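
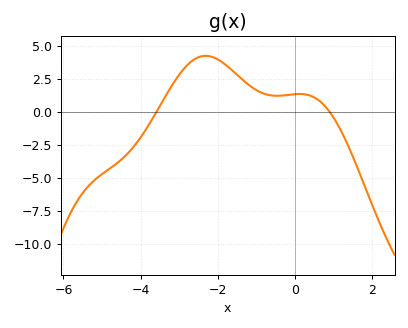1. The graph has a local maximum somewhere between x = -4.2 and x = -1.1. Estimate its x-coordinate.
-2.4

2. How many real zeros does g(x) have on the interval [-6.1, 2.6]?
2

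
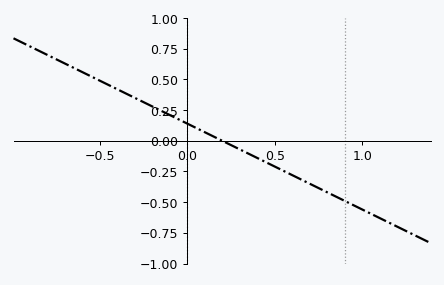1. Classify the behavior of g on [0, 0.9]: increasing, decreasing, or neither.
decreasing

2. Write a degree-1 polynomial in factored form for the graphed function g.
y = -0.7(x - 0.2)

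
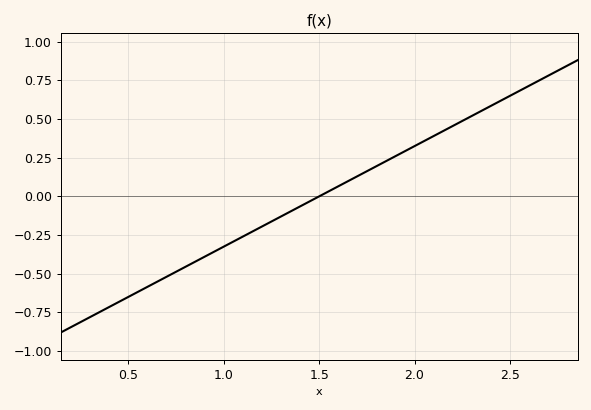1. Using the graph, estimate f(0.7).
-0.52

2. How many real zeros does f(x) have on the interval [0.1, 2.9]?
1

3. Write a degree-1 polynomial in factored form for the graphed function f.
y = 0.65(x - 1.5)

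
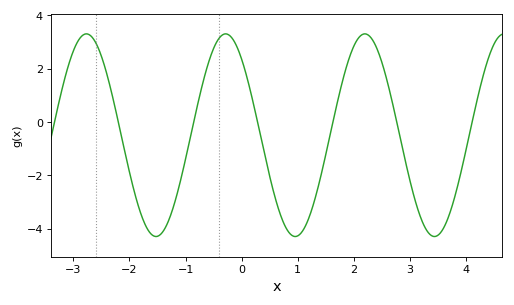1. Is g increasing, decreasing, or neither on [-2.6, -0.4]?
neither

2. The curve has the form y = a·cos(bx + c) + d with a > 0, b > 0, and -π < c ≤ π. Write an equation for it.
y = 3.8cos(2.53x + 0.722) - 0.49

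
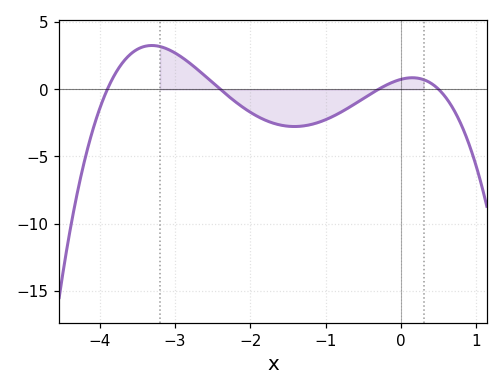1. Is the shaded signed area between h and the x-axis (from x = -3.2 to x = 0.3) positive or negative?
negative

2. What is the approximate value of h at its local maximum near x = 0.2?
1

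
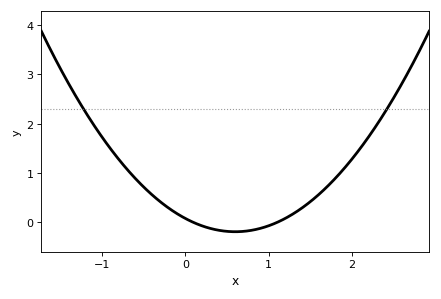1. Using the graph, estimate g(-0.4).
0.563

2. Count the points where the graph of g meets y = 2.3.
2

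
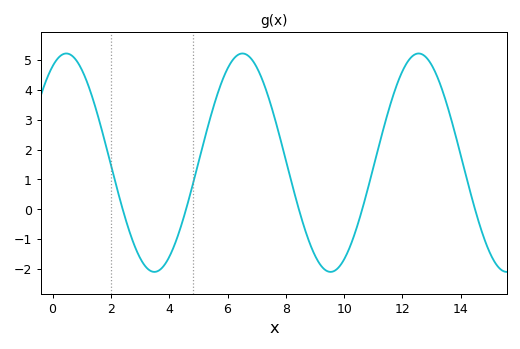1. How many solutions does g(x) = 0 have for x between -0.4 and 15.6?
5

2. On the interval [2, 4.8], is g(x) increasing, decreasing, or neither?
neither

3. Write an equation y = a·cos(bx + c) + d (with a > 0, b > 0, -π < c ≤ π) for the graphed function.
y = 3.66cos(1x - 0.49) + 1.56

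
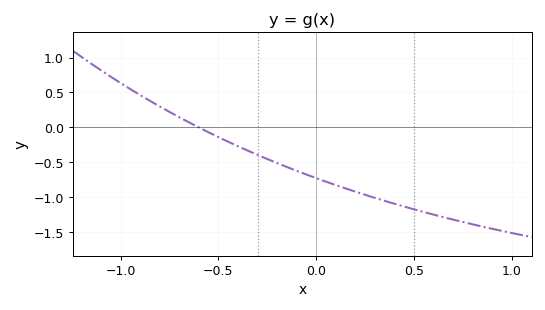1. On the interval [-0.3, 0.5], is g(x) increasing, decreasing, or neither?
decreasing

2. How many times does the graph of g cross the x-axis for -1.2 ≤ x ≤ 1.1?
1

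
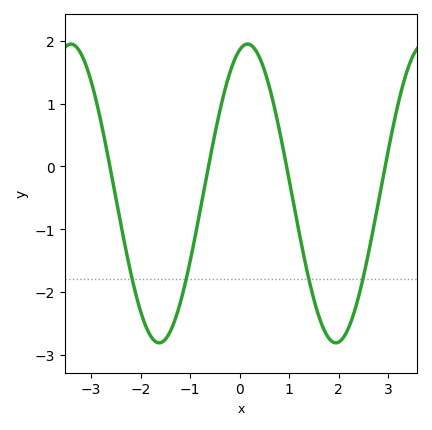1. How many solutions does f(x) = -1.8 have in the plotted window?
4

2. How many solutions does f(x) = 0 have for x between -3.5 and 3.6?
4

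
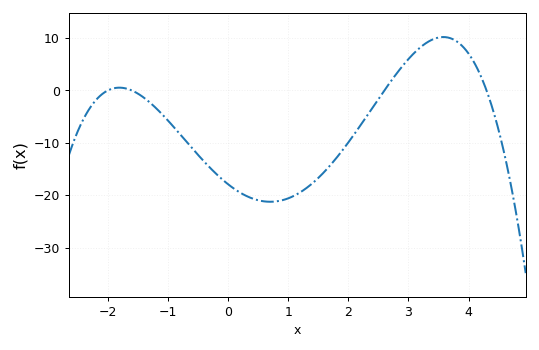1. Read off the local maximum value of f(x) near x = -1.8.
0.538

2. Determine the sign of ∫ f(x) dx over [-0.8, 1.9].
negative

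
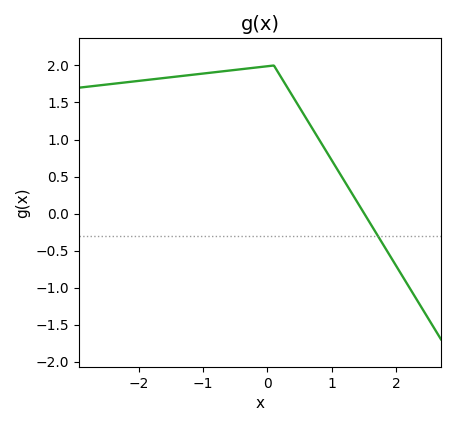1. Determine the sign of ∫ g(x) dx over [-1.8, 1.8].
positive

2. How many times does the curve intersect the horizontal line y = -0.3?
1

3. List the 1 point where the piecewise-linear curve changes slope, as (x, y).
(0.1, 2)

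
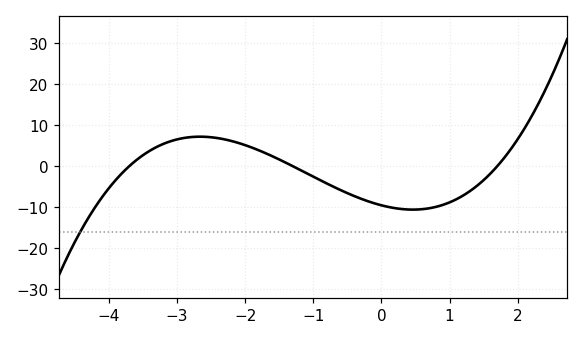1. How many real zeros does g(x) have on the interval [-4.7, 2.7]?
3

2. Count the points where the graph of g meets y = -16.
1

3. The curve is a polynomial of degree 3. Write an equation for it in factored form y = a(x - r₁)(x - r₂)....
y = 1.17(x + 3.7)(x + 1.3)(x - 1.7)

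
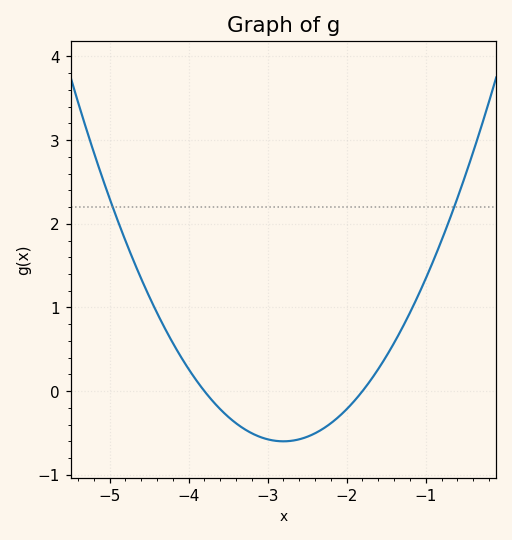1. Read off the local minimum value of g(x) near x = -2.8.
-0.6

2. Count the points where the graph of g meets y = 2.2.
2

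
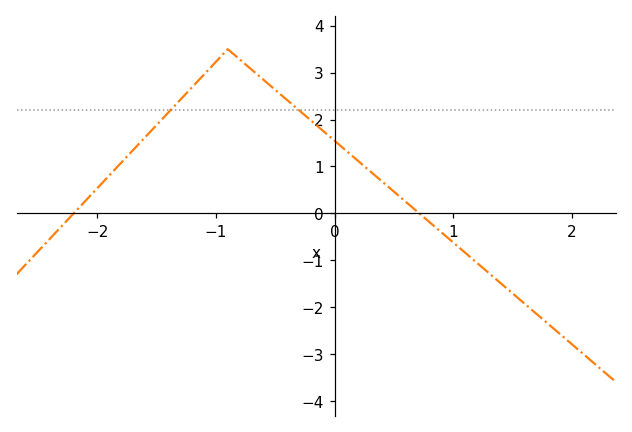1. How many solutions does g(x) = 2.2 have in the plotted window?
2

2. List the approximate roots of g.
-2.2, 0.713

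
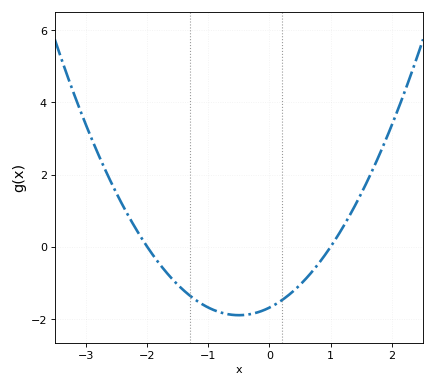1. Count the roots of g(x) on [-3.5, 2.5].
2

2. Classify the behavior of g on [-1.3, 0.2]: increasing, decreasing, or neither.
neither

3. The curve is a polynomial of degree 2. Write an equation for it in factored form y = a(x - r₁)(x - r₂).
y = 0.84(x + 2)(x - 1)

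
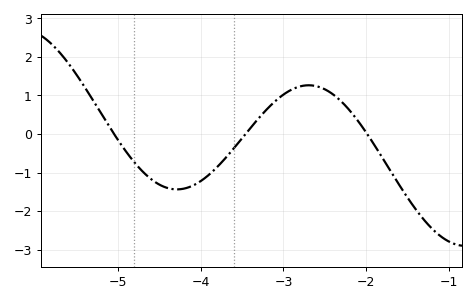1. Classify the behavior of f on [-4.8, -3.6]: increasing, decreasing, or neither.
neither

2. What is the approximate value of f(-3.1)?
0.8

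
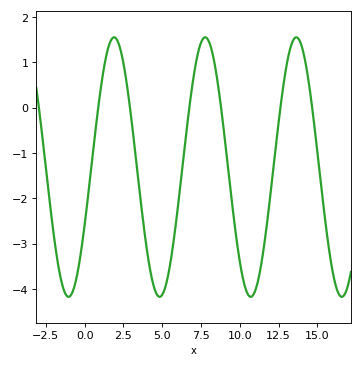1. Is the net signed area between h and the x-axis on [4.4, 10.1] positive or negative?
negative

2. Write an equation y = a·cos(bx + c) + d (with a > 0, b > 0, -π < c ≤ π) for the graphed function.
y = 2.86cos(1.07x - 2.03) - 1.31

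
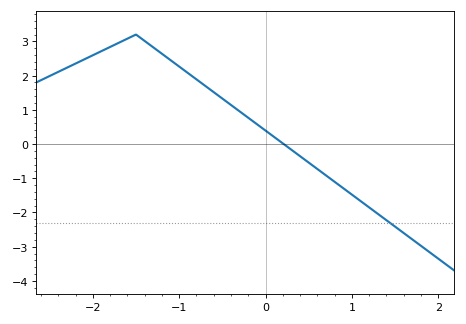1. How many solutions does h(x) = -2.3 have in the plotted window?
1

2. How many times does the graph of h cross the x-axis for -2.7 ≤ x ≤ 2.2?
1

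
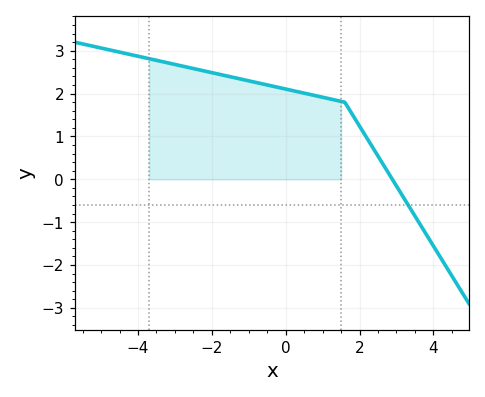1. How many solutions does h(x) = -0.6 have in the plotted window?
1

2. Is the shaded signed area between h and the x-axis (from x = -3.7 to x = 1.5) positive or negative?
positive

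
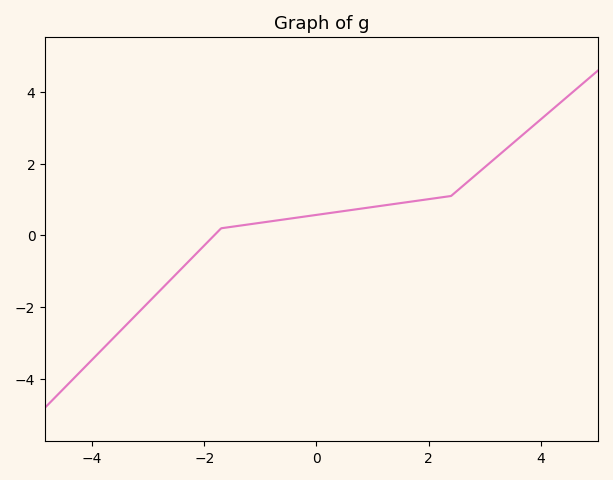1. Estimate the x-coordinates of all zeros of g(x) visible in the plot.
-1.8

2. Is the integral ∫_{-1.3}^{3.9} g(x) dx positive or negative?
positive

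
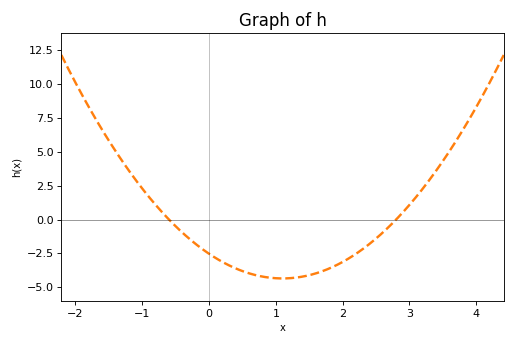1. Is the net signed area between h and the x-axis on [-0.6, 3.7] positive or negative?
negative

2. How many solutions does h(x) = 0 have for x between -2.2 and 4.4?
2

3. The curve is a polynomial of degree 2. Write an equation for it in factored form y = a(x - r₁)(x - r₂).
y = 1.5(x + 0.6)(x - 2.8)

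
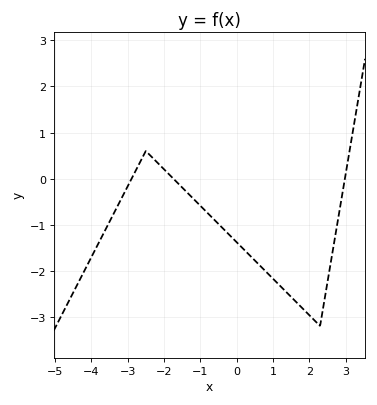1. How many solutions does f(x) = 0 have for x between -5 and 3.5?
3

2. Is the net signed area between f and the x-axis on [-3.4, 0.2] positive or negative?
negative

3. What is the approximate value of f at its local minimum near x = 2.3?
-3.2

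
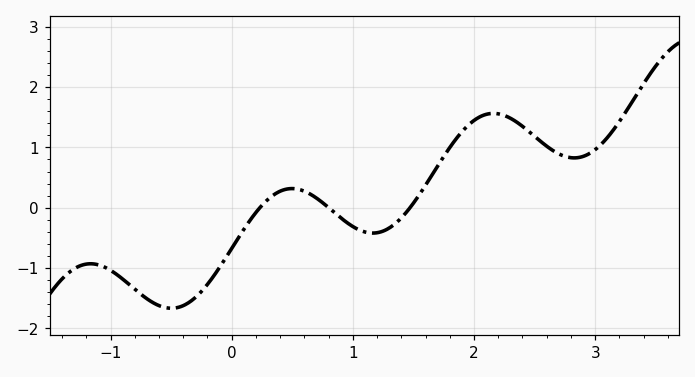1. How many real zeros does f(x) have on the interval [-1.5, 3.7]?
3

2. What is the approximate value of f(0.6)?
0.273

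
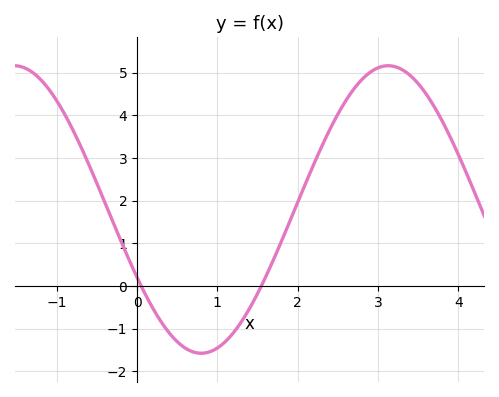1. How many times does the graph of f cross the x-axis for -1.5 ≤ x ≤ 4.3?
2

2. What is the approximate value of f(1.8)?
1.05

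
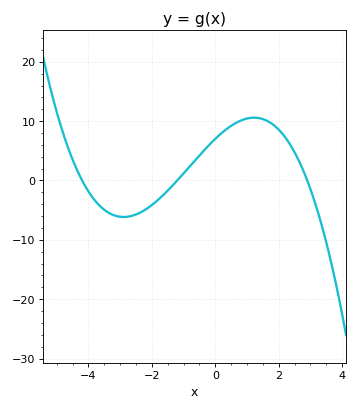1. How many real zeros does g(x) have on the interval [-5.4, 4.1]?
3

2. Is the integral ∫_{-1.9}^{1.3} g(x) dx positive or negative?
positive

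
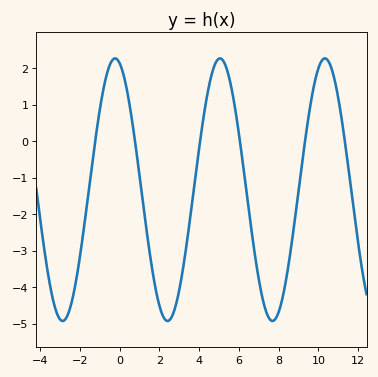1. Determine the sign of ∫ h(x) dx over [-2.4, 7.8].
negative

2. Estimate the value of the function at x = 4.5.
1.5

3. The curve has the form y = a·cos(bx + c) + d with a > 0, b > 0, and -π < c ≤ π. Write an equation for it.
y = 3.6cos(1.2x + 0.27) - 1.33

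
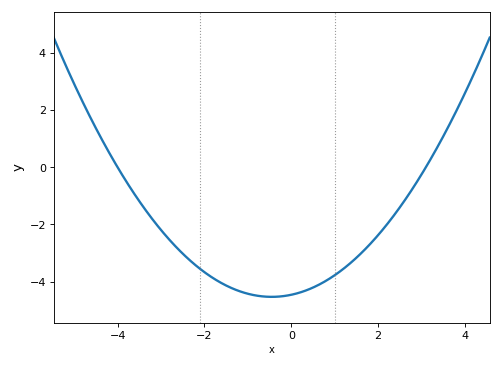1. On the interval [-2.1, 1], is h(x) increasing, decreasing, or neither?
neither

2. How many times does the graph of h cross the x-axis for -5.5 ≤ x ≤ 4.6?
2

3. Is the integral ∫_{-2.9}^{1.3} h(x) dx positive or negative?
negative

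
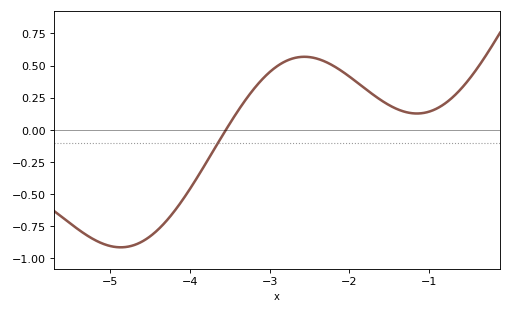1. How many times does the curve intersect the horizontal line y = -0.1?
1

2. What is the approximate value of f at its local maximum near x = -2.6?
0.56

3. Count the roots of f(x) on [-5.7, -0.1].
1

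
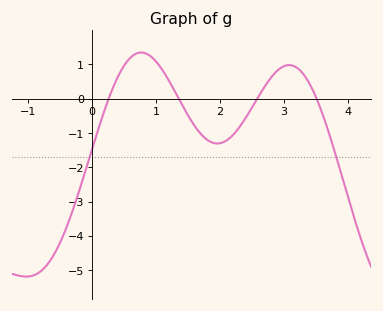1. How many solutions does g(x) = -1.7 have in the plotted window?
2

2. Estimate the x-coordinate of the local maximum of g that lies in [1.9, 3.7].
3.1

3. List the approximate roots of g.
0.3, 1.4, 2.6, 3.5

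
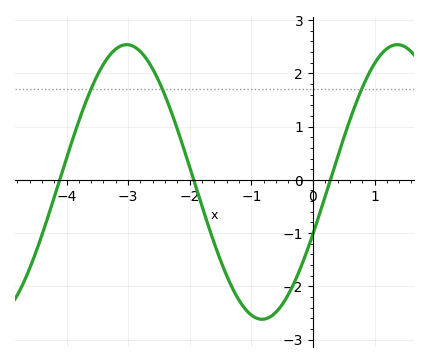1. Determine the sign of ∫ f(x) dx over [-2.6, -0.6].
negative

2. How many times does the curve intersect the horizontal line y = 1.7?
3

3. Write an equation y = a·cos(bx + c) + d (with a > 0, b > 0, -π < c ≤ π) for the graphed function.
y = 2.58cos(1.43x - 1.96) - 0.04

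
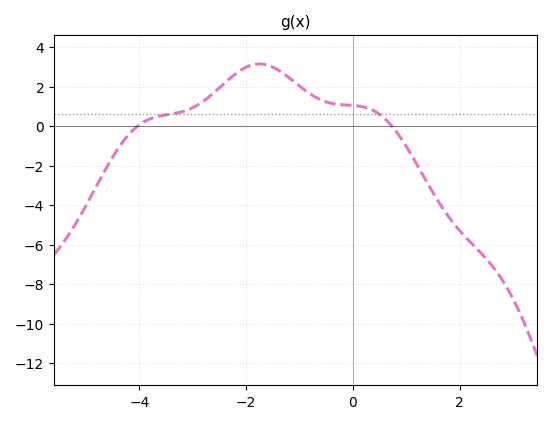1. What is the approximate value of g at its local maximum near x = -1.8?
3.15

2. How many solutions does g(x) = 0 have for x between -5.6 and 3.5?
2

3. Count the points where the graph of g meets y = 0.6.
2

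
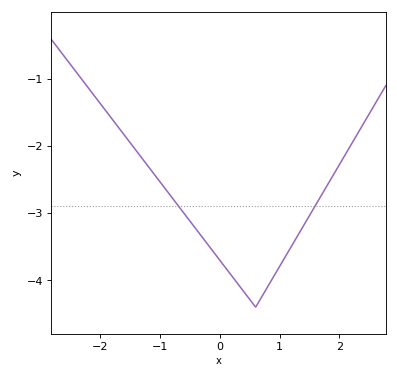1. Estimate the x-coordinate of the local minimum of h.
0.6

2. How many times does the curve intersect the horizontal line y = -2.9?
2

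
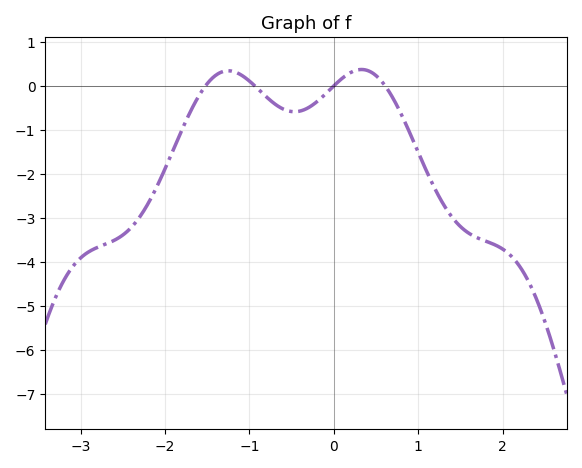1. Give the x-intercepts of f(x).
-1.5, -0.9, 0, 0.6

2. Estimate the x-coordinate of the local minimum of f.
-0.5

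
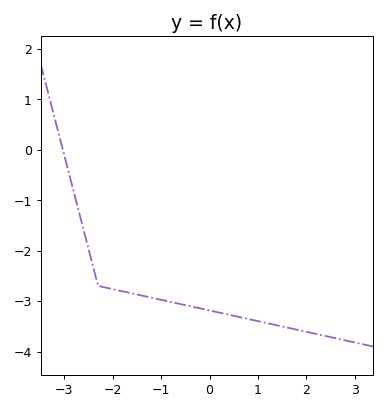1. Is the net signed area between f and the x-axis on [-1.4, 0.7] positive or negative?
negative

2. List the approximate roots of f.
-3.03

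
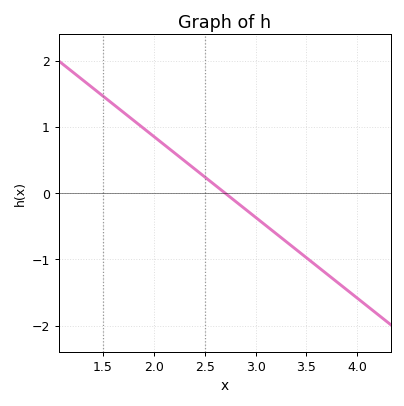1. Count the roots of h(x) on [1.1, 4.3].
1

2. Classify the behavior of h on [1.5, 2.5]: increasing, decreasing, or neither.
decreasing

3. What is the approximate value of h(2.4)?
0.366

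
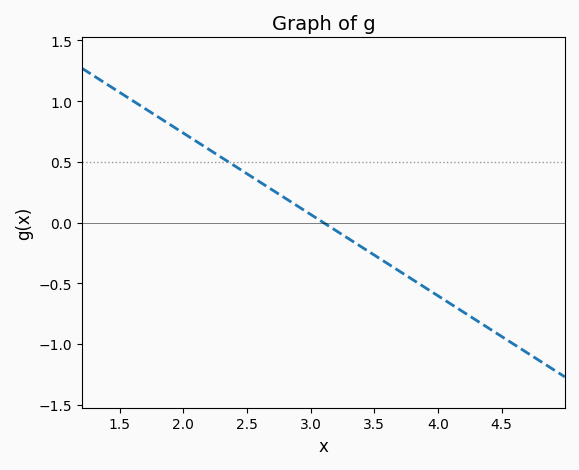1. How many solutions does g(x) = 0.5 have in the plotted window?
1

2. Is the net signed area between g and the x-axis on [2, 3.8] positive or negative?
positive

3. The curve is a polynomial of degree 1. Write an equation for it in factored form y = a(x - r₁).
y = -0.67(x - 3.1)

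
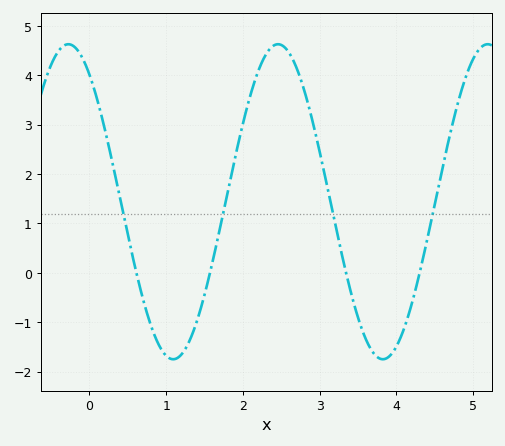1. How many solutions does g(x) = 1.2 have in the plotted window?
4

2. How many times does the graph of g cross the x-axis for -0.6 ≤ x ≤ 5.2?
4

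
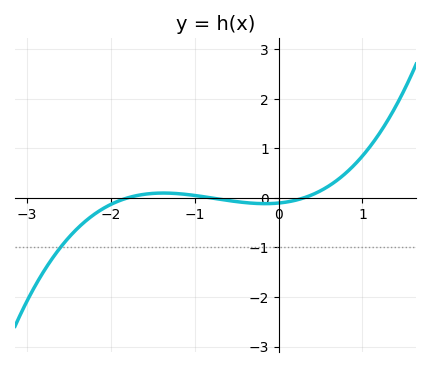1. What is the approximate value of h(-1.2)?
0.086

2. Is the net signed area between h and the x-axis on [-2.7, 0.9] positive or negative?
negative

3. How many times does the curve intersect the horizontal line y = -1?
1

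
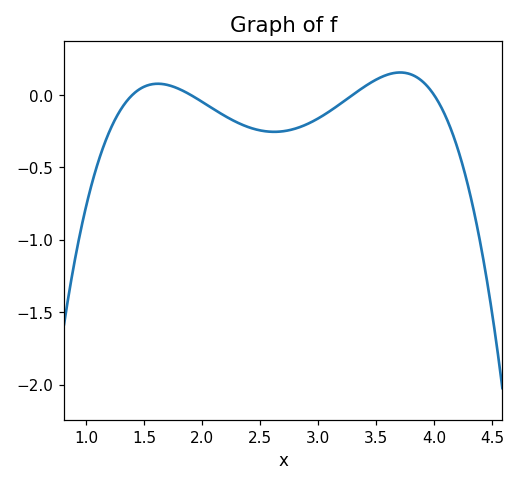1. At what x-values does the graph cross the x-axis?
1.4, 1.9, 3.3, 4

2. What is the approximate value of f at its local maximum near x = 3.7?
0.154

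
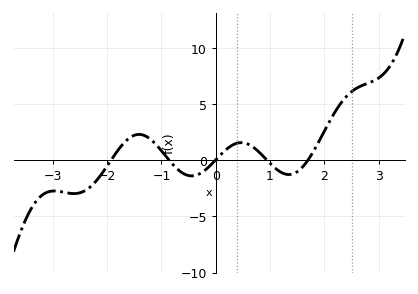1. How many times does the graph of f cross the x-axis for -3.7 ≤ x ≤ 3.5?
5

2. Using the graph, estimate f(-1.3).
2.2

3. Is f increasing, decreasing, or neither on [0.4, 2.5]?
neither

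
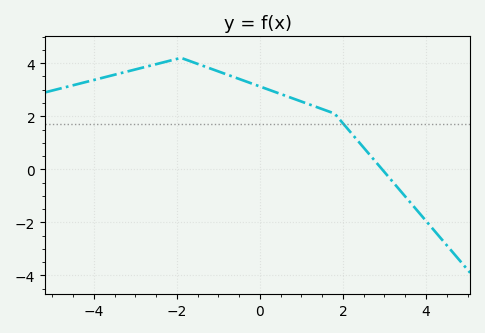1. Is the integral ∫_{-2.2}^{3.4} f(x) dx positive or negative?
positive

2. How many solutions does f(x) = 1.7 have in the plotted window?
1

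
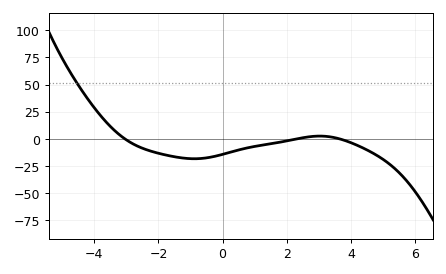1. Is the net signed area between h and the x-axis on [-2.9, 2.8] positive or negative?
negative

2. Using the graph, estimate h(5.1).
-21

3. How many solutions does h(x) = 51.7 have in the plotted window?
1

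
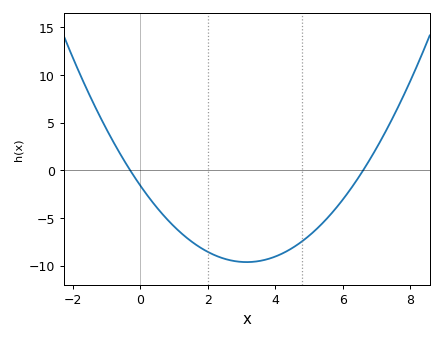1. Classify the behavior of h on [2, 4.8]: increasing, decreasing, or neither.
neither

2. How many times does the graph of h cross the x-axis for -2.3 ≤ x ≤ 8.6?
2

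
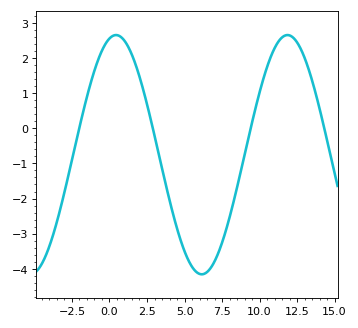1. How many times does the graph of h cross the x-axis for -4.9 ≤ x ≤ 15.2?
4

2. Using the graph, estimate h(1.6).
2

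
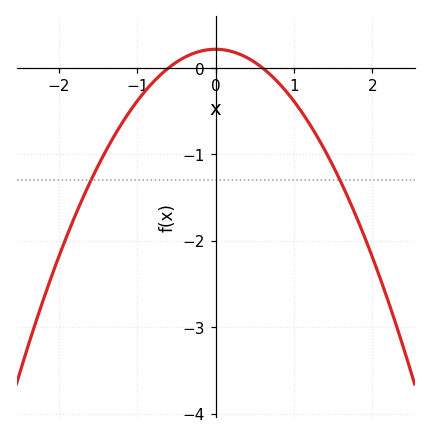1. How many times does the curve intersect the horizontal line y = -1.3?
2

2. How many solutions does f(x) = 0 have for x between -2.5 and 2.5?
2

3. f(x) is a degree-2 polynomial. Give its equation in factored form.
y = -0.6(x + 0.6)(x - 0.6)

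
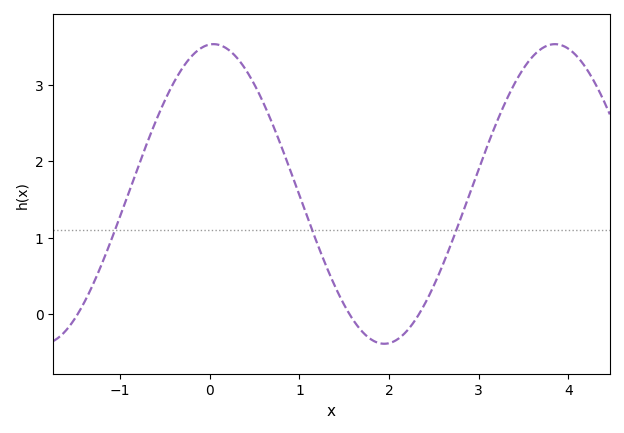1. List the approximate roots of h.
-1.5, 1.6, 2.3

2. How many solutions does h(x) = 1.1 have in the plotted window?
3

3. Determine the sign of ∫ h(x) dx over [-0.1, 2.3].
positive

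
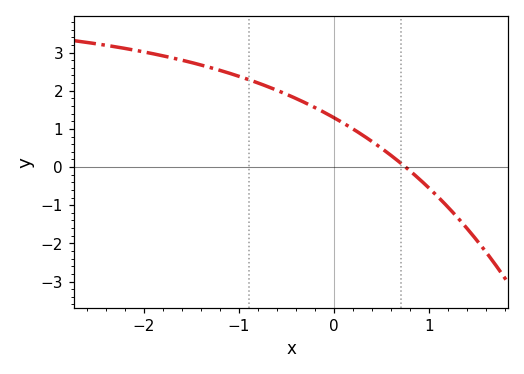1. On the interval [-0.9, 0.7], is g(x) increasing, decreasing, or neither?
decreasing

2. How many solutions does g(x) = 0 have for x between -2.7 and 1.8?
1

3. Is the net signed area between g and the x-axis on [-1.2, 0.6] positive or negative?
positive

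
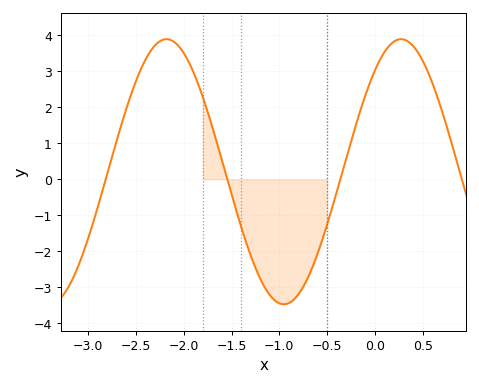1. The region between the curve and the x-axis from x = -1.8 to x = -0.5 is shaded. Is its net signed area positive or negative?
negative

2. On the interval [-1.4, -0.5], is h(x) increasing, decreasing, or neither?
neither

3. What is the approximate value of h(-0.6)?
-2.07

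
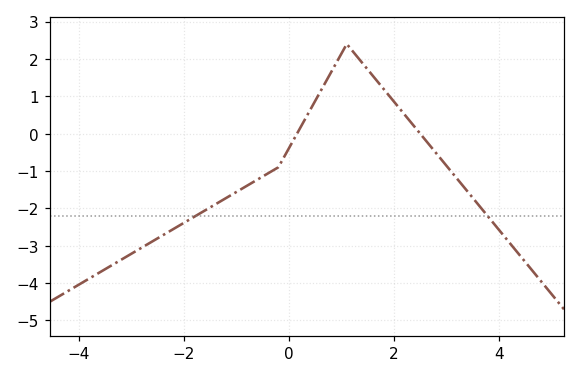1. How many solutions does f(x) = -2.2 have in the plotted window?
2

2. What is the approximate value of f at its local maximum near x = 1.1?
2.4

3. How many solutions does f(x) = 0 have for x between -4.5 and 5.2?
2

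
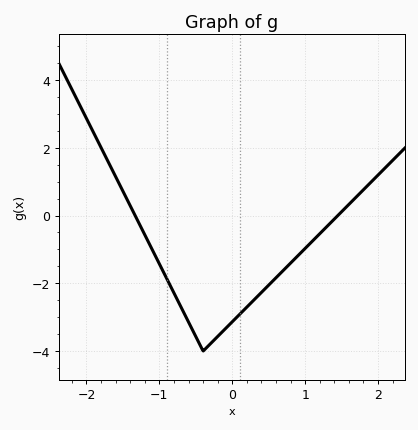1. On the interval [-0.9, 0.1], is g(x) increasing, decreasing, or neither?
neither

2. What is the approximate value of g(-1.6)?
1.15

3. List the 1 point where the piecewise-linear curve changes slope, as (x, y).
(-0.4, -4)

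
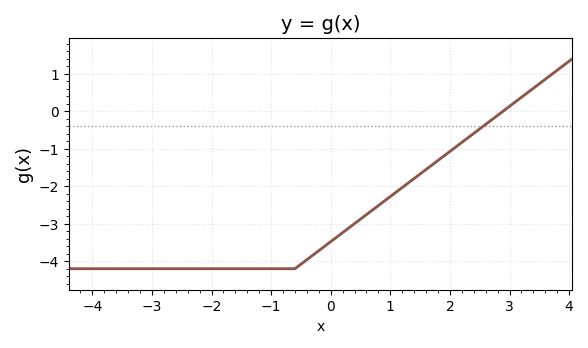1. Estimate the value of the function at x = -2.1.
-4.2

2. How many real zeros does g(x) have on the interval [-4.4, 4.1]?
1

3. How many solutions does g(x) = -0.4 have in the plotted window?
1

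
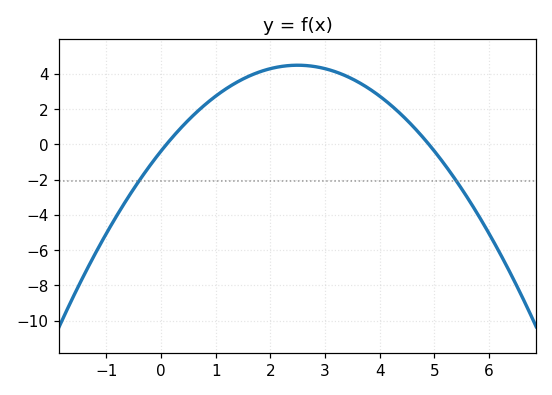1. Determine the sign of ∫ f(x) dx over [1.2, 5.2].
positive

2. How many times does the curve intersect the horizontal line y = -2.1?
2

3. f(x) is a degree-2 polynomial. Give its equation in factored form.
y = -0.78(x - 0.1)(x - 4.9)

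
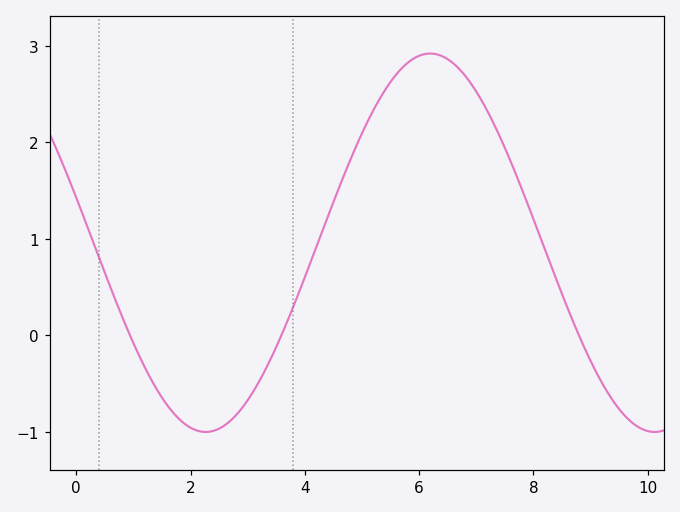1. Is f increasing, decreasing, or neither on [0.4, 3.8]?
neither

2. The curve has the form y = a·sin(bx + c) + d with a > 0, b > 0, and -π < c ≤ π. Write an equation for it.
y = 1.96sin(0.8x + 2.9) + 0.96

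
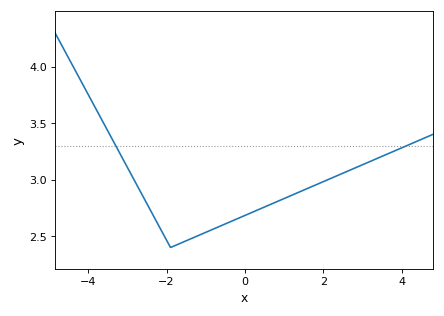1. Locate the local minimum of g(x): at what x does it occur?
-1.9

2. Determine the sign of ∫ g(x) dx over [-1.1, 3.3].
positive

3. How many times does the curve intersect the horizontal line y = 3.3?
2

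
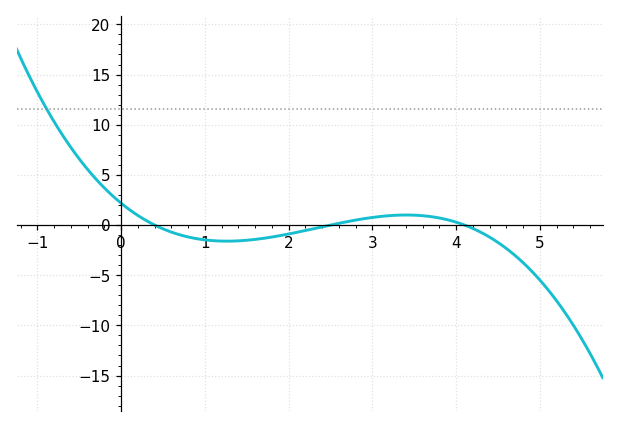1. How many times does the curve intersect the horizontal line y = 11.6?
1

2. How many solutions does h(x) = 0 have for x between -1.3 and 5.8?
3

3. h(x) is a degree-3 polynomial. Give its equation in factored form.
y = -0.53(x - 0.4)(x - 2.5)(x - 4.1)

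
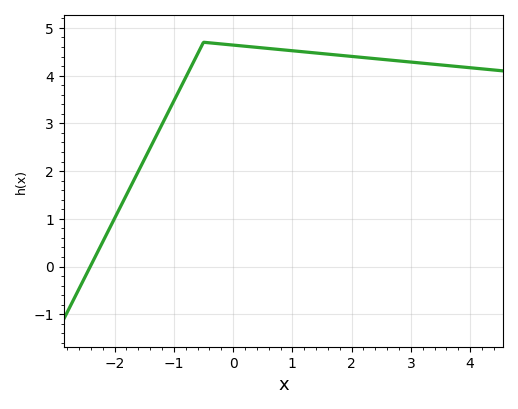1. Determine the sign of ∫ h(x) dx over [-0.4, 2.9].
positive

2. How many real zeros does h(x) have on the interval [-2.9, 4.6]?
1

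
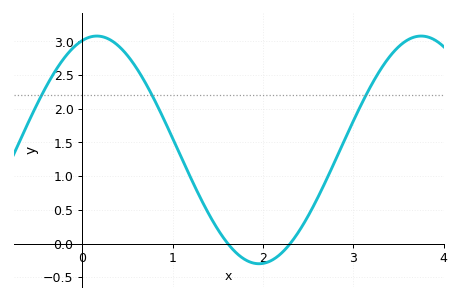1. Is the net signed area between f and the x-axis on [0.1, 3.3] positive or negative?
positive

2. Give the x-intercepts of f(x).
1.61, 2.3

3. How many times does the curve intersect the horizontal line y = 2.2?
3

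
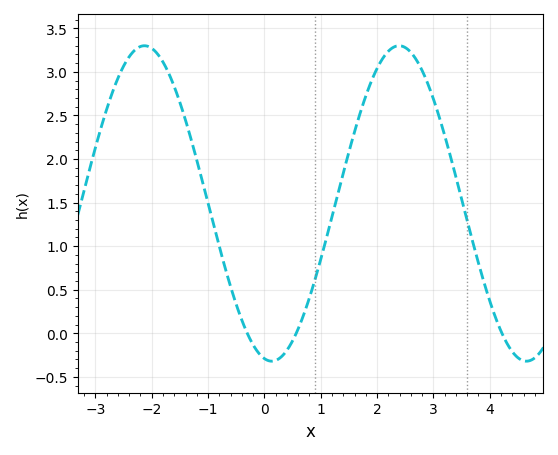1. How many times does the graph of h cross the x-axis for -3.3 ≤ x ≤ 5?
3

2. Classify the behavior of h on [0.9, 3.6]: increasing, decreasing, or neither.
neither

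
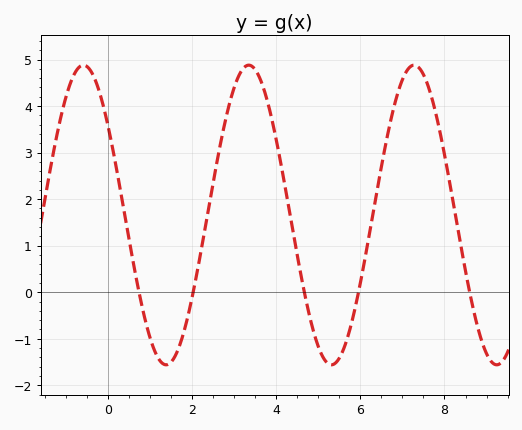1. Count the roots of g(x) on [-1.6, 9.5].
5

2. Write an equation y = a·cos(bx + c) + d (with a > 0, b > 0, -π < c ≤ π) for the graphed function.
y = 3.22cos(1.6x + 0.922) + 1.66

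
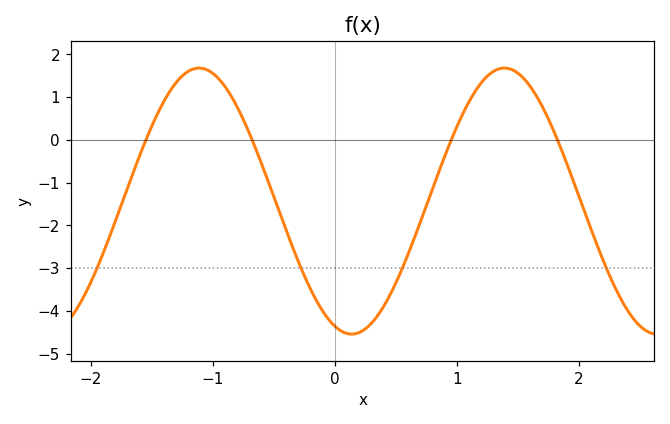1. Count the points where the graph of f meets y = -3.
4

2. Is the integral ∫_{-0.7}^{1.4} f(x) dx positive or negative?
negative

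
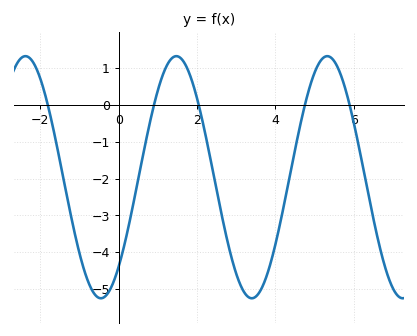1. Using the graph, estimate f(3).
-4.57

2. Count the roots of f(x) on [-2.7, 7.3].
5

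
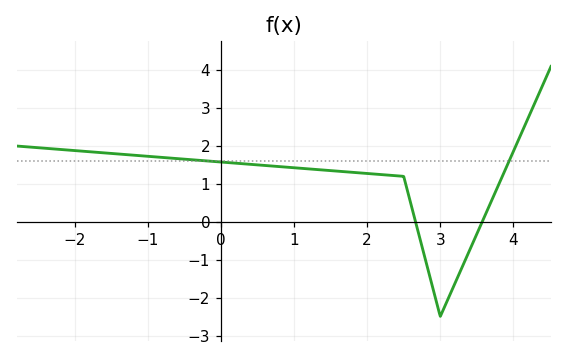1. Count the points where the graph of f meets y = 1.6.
2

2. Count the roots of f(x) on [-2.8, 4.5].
2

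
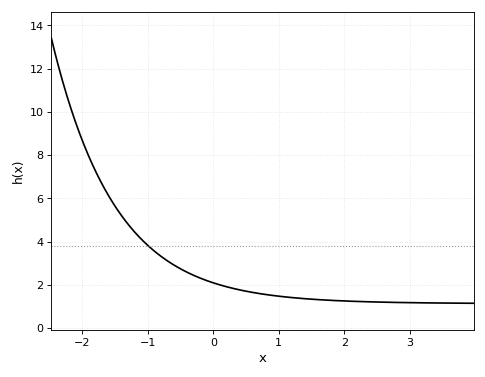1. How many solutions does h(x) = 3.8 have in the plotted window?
1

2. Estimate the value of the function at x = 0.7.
1.6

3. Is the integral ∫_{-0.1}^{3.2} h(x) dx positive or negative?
positive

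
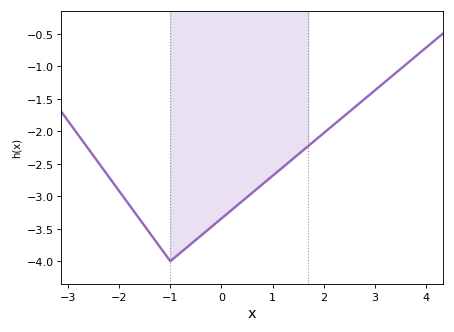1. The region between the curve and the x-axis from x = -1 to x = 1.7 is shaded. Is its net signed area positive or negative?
negative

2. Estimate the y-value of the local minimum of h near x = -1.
-4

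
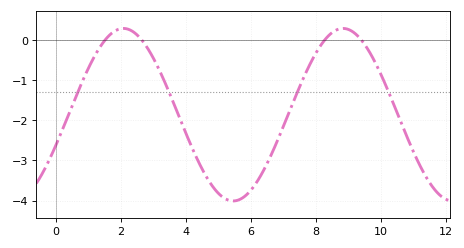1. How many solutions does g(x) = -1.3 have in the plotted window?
4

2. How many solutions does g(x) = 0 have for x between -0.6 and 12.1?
4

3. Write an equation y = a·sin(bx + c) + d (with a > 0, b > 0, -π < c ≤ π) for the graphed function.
y = 2.15sin(0.93x - 0.37) - 1.86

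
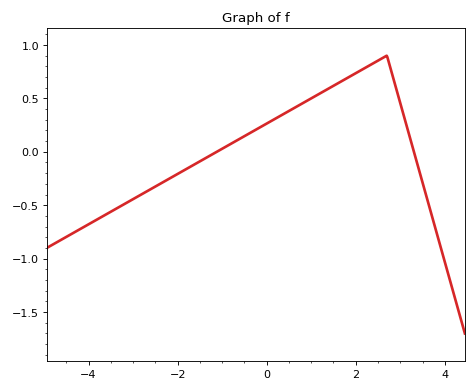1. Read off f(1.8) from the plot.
0.7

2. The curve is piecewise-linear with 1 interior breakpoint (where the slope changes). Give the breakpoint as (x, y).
(2.7, 0.9)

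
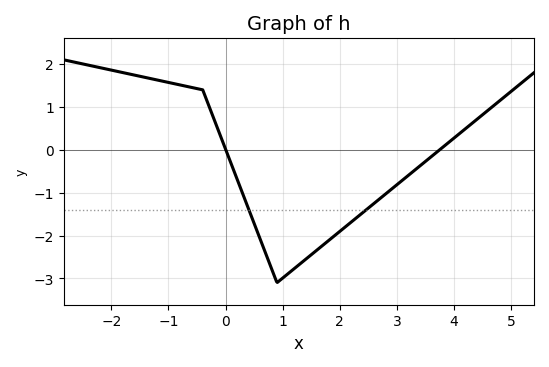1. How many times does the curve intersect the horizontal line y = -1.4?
2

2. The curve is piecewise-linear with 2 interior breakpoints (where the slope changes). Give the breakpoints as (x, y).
(-0.4, 1.4); (0.9, -3.1)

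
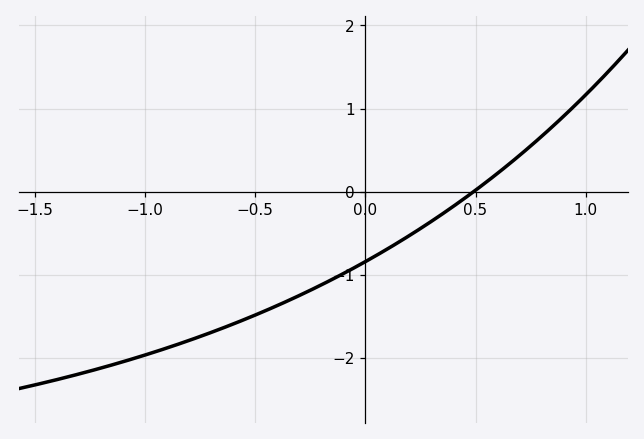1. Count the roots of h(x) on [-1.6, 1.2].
1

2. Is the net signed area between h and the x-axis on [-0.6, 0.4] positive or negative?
negative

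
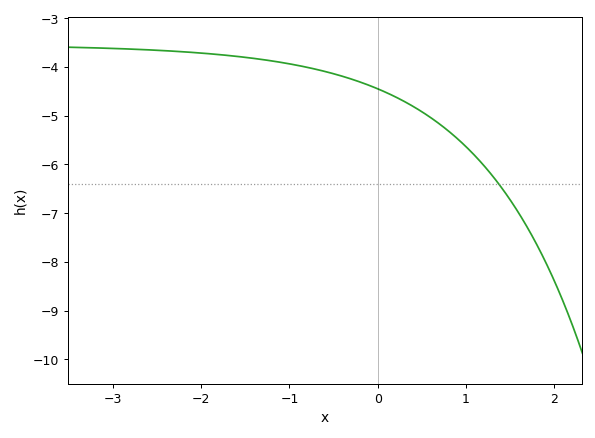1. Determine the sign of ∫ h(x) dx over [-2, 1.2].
negative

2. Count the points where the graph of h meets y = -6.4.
1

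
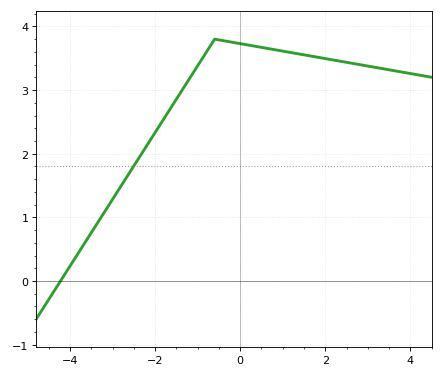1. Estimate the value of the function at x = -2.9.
1.39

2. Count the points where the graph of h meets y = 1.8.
1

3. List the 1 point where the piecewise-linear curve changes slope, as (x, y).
(-0.6, 3.8)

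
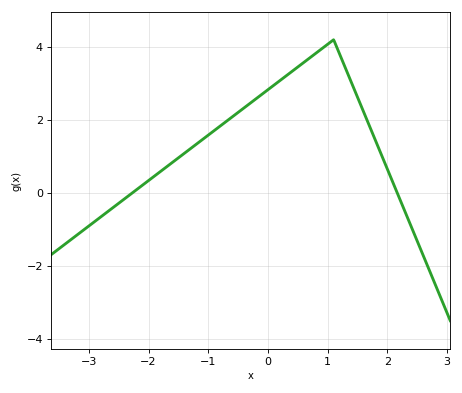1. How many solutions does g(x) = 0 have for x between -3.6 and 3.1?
2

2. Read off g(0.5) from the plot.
3.45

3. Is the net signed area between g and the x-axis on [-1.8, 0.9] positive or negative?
positive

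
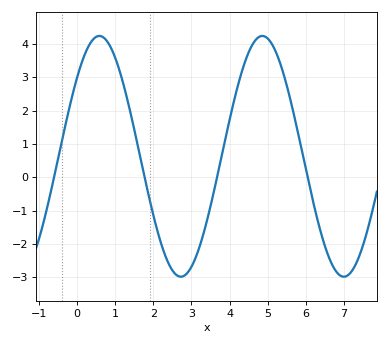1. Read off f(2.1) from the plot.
-1.57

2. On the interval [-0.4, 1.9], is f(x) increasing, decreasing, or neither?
neither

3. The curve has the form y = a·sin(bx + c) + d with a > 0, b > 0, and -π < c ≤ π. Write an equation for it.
y = 3.61sin(1.47x + 0.712) + 0.63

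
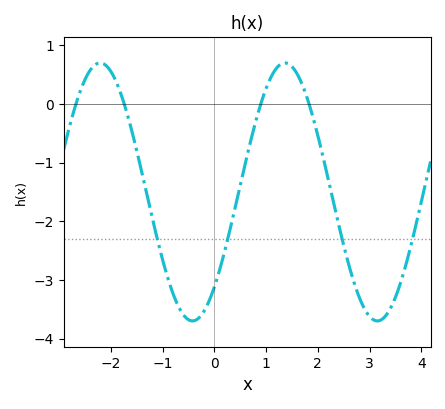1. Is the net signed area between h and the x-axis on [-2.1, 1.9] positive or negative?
negative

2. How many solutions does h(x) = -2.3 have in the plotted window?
4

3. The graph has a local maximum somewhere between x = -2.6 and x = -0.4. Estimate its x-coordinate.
-2.2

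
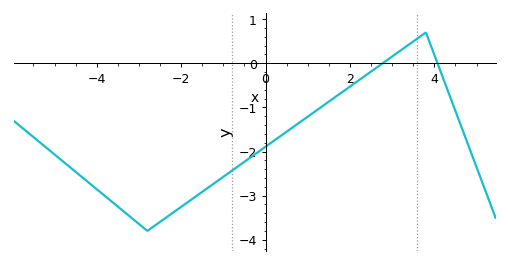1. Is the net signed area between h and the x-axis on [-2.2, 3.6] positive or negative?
negative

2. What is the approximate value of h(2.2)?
-0.4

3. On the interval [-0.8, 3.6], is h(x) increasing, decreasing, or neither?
increasing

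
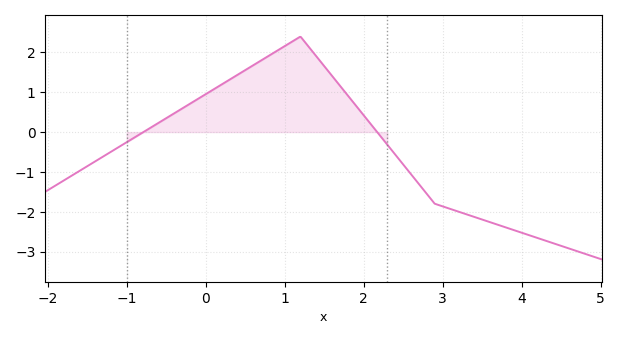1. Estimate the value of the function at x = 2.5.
-0.812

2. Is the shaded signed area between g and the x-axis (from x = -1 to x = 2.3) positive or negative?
positive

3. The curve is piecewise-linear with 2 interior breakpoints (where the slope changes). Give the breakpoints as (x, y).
(1.2, 2.4); (2.9, -1.8)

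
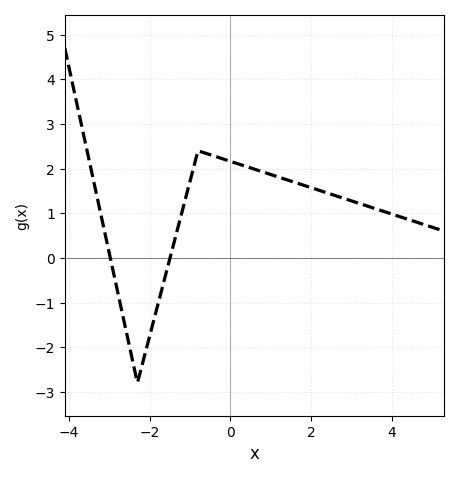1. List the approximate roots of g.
-2.97, -1.49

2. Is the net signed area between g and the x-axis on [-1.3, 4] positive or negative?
positive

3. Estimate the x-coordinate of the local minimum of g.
-2.3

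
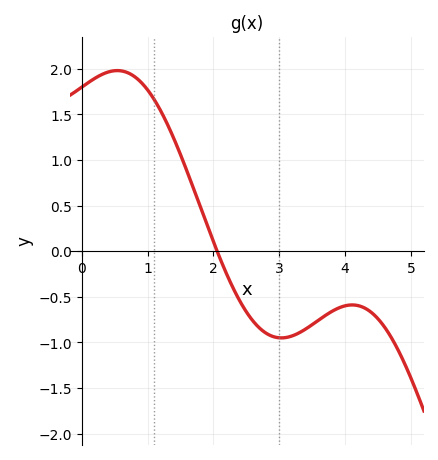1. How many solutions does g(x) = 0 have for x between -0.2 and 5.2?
1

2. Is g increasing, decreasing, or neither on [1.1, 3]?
decreasing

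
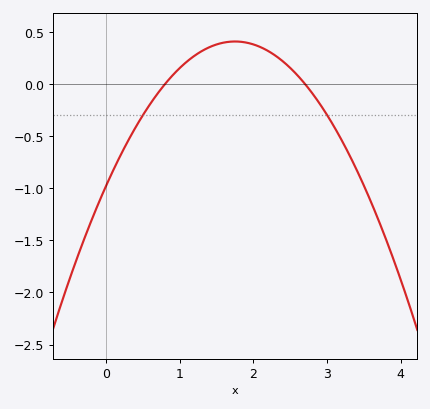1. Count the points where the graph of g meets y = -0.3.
2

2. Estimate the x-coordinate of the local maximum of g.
1.7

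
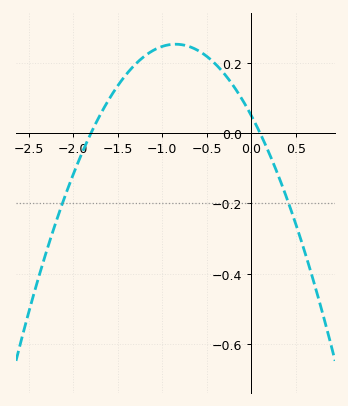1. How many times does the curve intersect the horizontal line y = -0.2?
2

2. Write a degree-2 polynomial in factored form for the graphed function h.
y = -0.28(x + 1.8)(x - 0.1)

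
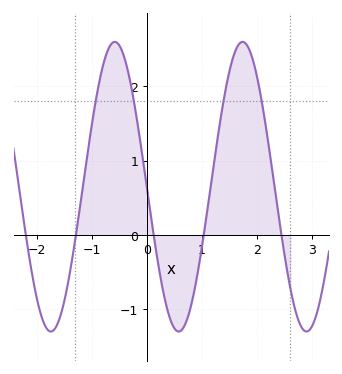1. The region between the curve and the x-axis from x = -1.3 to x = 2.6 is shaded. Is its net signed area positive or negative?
positive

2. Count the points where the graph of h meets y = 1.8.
4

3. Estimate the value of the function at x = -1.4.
-0.5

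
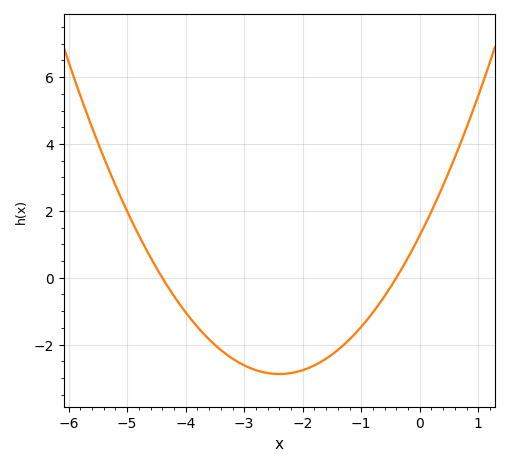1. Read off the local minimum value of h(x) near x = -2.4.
-2.88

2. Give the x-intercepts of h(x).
-4.4, -0.4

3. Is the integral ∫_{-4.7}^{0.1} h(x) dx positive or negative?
negative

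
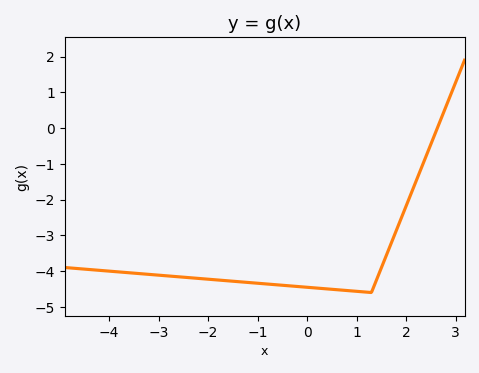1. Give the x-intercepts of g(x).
2.6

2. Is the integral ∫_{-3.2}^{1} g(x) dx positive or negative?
negative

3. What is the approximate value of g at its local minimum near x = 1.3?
-4.6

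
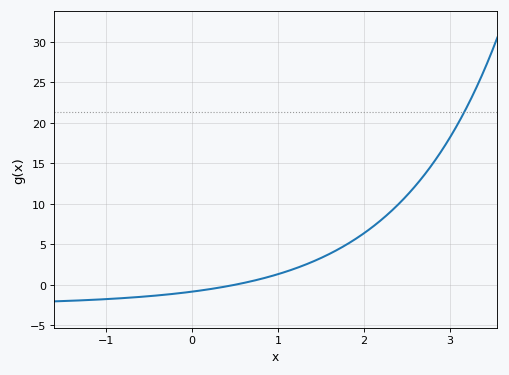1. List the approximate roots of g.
0.5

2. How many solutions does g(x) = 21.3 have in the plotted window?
1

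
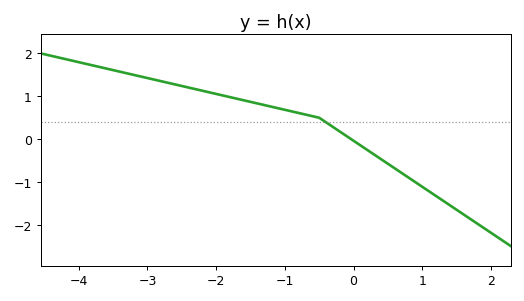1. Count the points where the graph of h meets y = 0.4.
1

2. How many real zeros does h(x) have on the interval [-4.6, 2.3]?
1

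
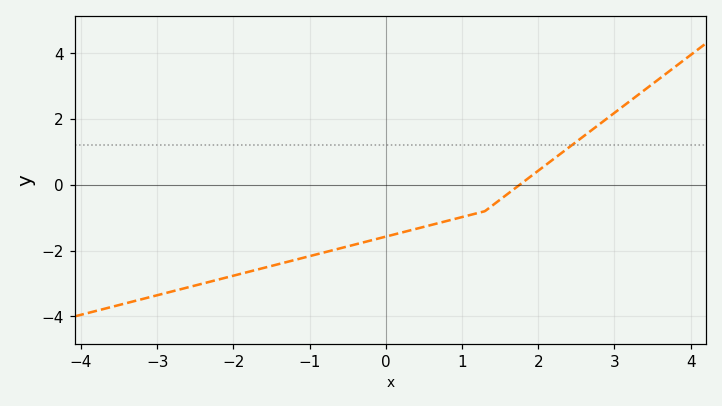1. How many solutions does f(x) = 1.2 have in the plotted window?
1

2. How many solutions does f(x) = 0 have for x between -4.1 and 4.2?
1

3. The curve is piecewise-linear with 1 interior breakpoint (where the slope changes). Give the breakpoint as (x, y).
(1.3, -0.8)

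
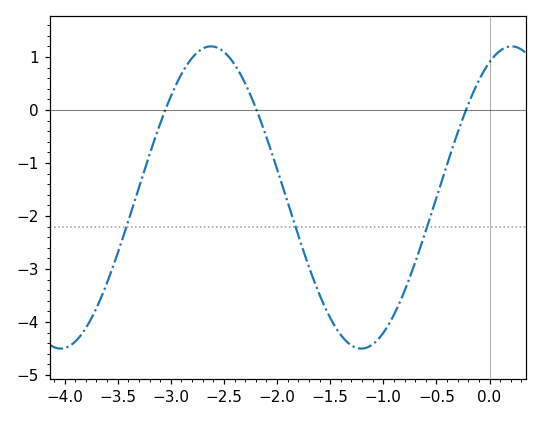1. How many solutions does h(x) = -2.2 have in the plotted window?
3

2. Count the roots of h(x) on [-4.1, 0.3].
3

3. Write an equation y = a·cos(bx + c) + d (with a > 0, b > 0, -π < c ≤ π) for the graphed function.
y = 2.85cos(2.2x - 0.46) - 1.65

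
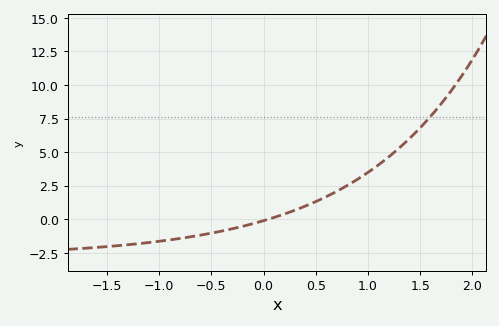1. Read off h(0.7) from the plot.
2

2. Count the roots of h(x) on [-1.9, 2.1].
1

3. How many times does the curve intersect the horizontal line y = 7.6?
1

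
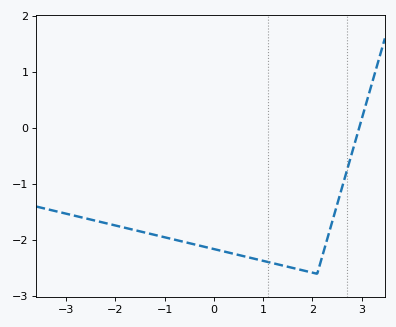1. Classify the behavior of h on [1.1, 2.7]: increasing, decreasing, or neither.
neither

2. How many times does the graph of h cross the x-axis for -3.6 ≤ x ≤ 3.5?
1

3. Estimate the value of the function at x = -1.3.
-1.89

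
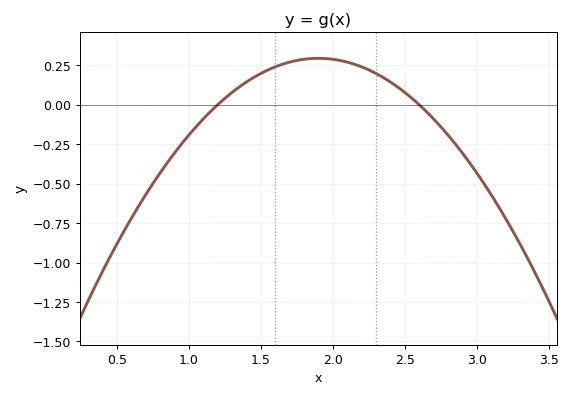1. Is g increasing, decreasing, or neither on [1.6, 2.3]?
neither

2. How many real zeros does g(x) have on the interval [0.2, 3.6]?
2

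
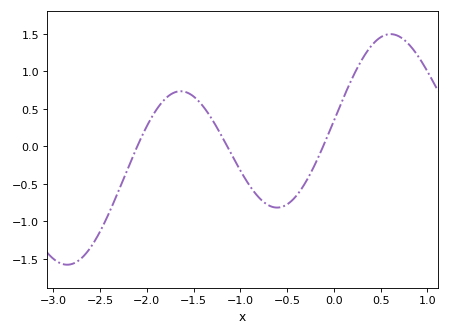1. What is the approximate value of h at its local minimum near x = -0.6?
-0.818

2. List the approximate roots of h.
-2.1, -1.14, -0.114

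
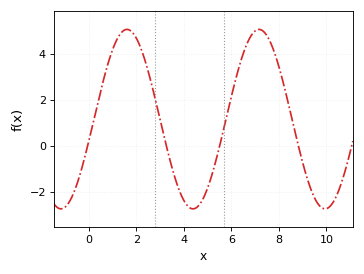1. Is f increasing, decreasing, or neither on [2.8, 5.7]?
neither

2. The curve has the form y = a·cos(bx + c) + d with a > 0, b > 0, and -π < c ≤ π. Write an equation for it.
y = 3.9cos(1.1x - 1.8) + 1.16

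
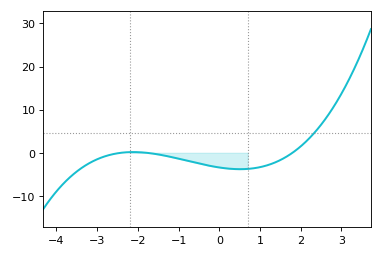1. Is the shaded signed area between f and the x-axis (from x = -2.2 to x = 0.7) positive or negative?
negative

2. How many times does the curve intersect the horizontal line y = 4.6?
1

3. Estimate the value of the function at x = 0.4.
-3.79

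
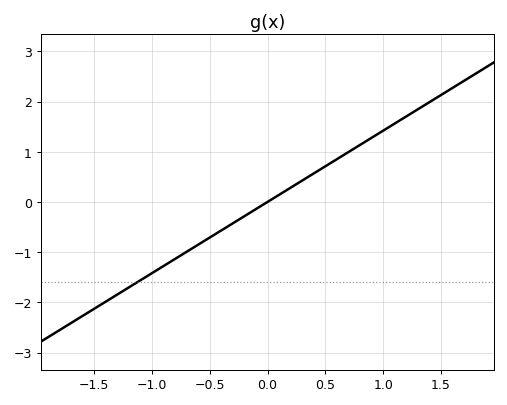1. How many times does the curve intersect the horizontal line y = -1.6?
1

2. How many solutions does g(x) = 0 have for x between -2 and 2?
1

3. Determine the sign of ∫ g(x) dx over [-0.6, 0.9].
positive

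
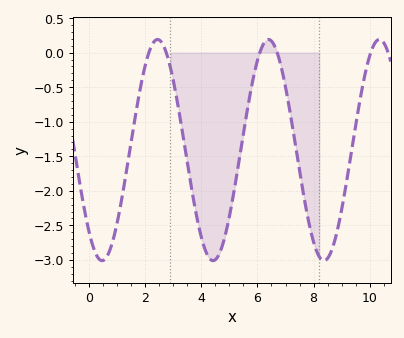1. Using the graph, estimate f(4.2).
-2.9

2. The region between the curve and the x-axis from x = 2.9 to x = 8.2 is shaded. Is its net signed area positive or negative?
negative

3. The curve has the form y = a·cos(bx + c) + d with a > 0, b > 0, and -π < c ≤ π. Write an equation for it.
y = 1.6cos(1.6x + 2.4) - 1.41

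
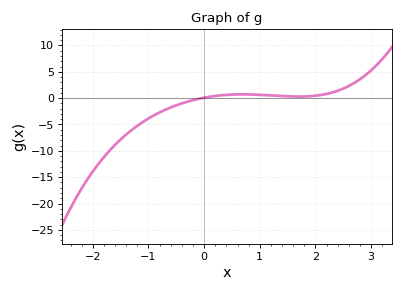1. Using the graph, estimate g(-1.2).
-5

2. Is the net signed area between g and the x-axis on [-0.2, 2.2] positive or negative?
positive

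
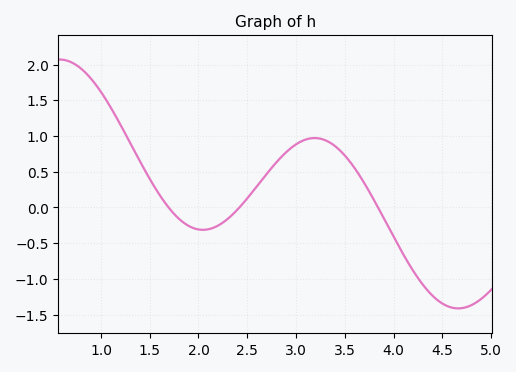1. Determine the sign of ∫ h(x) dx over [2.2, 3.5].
positive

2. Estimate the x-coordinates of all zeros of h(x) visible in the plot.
1.69, 2.42, 3.84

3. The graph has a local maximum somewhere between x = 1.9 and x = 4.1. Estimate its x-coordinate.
3.19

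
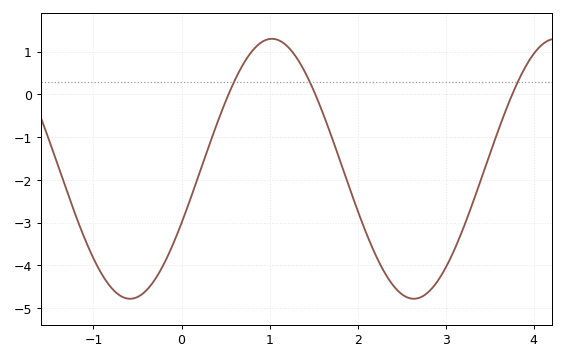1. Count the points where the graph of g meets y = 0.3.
3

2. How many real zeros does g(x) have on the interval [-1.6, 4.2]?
3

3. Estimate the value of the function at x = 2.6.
-4.8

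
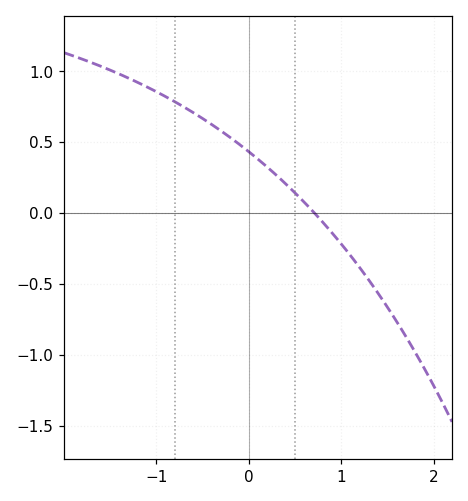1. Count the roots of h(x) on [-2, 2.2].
1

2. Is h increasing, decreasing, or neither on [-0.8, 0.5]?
decreasing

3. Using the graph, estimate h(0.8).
-0.05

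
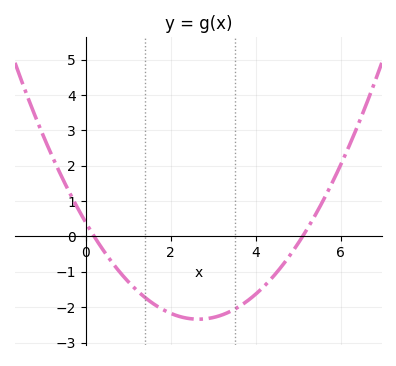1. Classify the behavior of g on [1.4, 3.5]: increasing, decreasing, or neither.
neither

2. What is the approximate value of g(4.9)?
-0.4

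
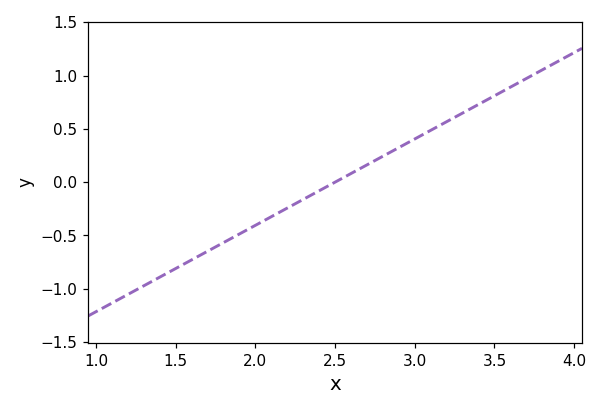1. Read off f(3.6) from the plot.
0.9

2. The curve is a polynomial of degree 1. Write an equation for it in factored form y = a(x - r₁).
y = 0.81(x - 2.5)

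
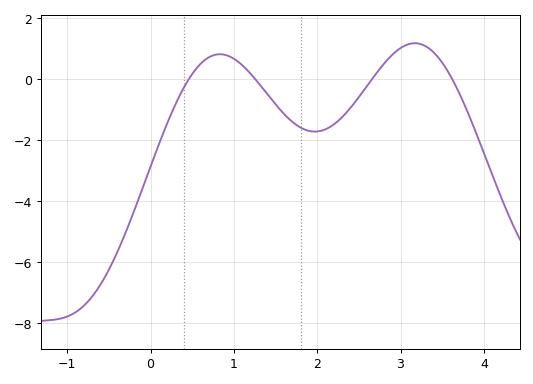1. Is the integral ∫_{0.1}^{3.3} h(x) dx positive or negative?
negative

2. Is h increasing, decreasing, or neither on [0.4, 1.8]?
neither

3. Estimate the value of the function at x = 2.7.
0.143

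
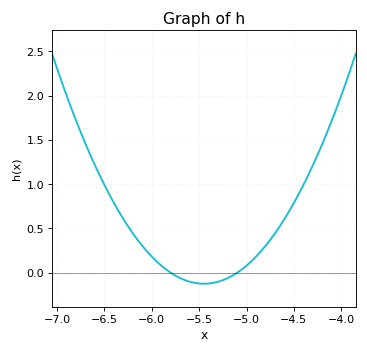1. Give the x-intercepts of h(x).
-5.8, -5.1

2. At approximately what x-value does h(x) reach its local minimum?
-5.45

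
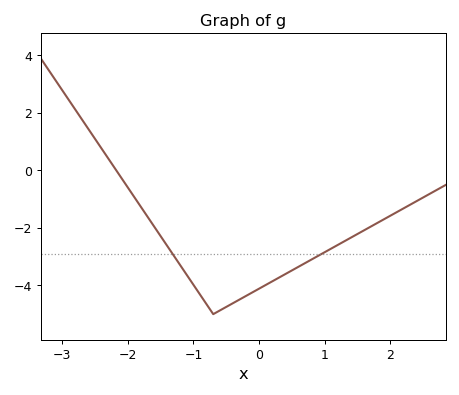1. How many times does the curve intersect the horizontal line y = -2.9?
2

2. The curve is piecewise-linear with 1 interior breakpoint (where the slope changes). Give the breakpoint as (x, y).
(-0.7, -5)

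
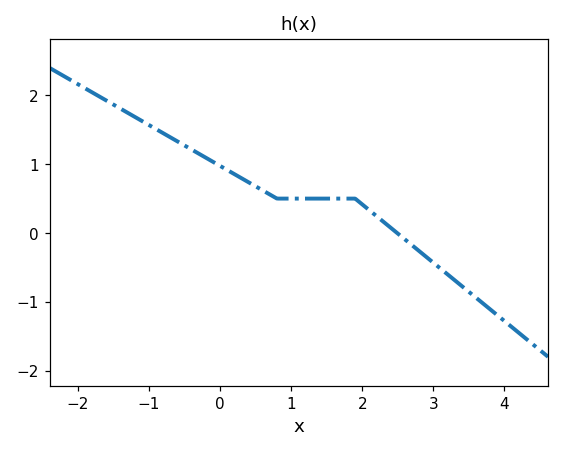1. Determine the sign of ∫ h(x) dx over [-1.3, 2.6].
positive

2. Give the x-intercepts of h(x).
2.5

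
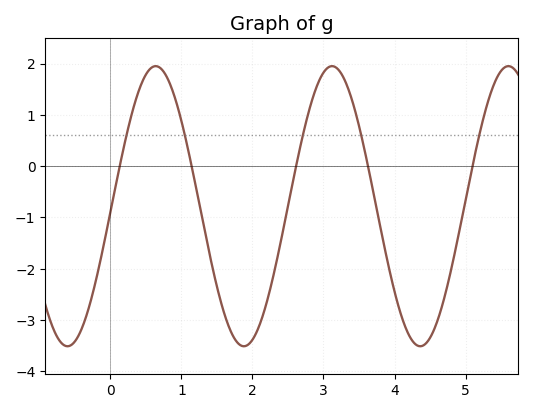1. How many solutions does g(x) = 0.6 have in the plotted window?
5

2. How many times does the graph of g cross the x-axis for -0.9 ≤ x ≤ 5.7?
5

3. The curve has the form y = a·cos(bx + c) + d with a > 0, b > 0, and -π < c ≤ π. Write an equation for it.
y = 2.73cos(2.5x - 1.6) - 0.78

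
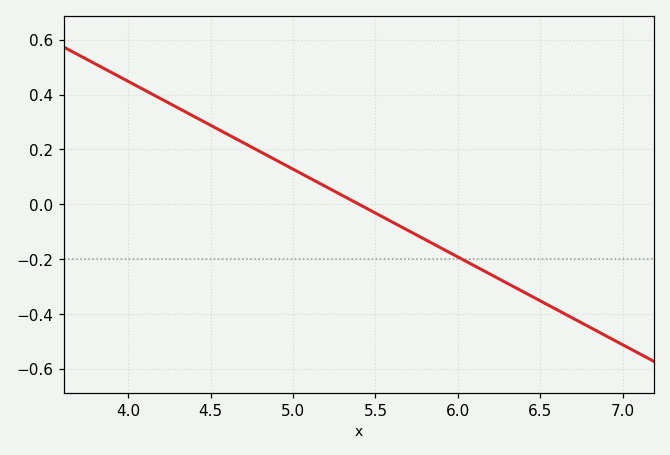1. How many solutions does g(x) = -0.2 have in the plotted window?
1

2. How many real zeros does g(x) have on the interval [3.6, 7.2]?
1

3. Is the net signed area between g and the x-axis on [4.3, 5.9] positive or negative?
positive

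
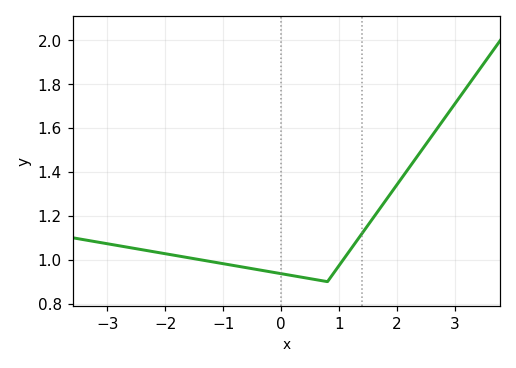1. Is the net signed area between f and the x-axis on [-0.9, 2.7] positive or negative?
positive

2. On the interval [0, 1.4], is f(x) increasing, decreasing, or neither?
neither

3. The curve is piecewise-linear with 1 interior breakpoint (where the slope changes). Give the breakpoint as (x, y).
(0.8, 0.9)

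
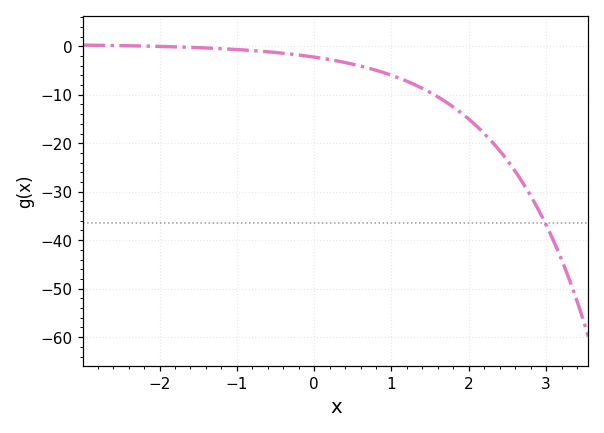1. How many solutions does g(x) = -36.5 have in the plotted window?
1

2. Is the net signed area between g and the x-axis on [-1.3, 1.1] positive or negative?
negative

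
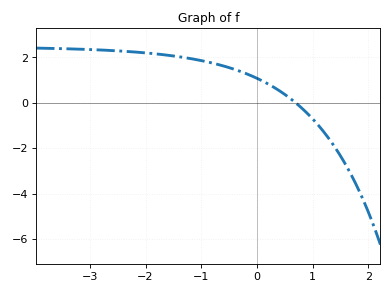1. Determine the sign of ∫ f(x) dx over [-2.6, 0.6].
positive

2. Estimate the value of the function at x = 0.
1.08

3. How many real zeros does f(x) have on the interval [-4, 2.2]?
1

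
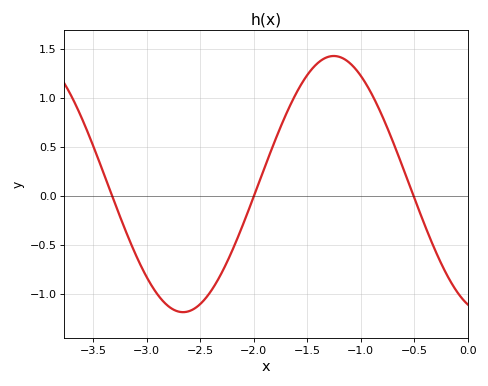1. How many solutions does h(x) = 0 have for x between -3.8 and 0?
3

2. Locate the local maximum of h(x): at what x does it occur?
-1.3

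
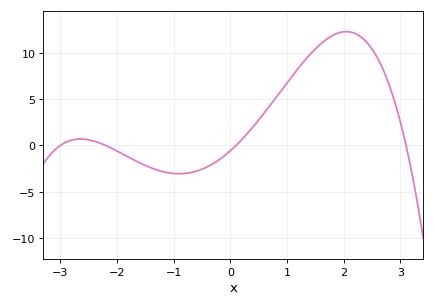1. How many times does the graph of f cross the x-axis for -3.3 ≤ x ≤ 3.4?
4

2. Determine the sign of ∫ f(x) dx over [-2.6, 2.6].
positive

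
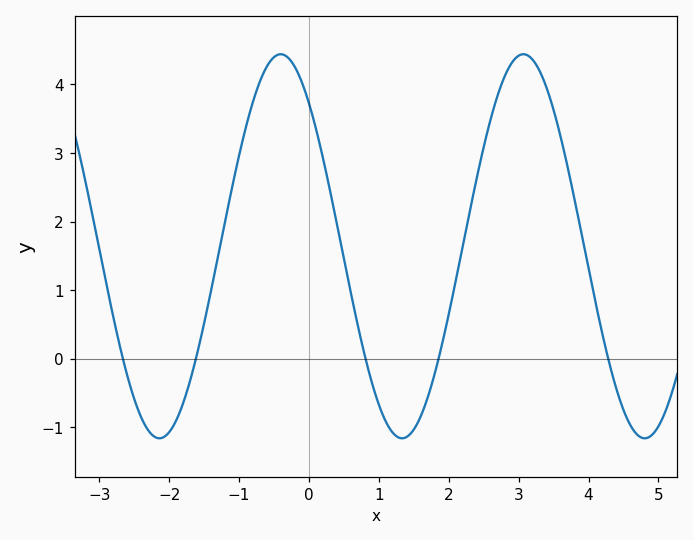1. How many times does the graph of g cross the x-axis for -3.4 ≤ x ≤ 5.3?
5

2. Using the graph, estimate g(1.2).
-1.08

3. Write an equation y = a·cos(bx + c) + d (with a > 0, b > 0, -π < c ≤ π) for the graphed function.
y = 2.8cos(1.81x + 0.73) + 1.64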